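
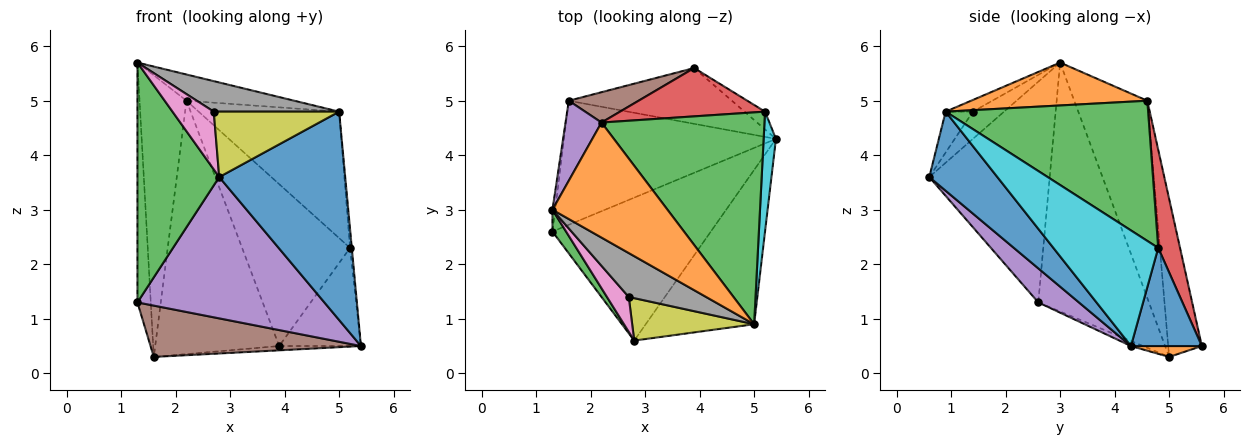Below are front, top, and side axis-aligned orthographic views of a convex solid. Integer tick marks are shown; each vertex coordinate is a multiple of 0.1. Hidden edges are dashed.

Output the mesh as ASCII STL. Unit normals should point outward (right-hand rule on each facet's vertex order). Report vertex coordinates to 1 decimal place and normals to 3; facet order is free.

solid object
 facet normal 0.398 -0.737 -0.546
  outer loop
   vertex 5.0 0.9 4.8
   vertex 2.8 0.6 3.6
   vertex 5.4 4.3 0.5
  endloop
 endfacet
 facet normal 0.066 0.077 -0.995
  outer loop
   vertex 3.9 5.6 0.5
   vertex 5.4 4.3 0.5
   vertex 1.6 5.0 0.3
  endloop
 endfacet
 facet normal -0.826 -0.561 0.051
  outer loop
   vertex 1.3 2.6 1.3
   vertex 2.8 0.6 3.6
   vertex 1.3 3.0 5.7
  endloop
 endfacet
 facet normal -0.993 0.120 -0.011
  outer loop
   vertex 1.3 2.6 1.3
   vertex 1.3 3.0 5.7
   vertex 1.6 5.0 0.3
  endloop
 endfacet
 facet normal 0.151 -0.695 -0.703
  outer loop
   vertex 1.3 2.6 1.3
   vertex 5.4 4.3 0.5
   vertex 2.8 0.6 3.6
  endloop
 endfacet
 facet normal -0.022 -0.382 -0.924
  outer loop
   vertex 1.3 2.6 1.3
   vertex 1.6 5.0 0.3
   vertex 5.4 4.3 0.5
  endloop
 endfacet
 facet normal -0.543 -0.719 0.434
  outer loop
   vertex 2.7 1.4 4.8
   vertex 1.3 3.0 5.7
   vertex 2.8 0.6 3.6
  endloop
 endfacet
 facet normal -0.123 -0.566 0.815
  outer loop
   vertex 2.7 1.4 4.8
   vertex 5.0 0.9 4.8
   vertex 1.3 3.0 5.7
  endloop
 endfacet
 facet normal -0.179 -0.825 0.535
  outer loop
   vertex 2.7 1.4 4.8
   vertex 2.8 0.6 3.6
   vertex 5.0 0.9 4.8
  endloop
 endfacet
 facet normal 0.994 0.017 0.106
  outer loop
   vertex 5.2 4.8 2.3
   vertex 5.0 0.9 4.8
   vertex 5.4 4.3 0.5
  endloop
 endfacet
 facet normal 0.649 0.749 -0.136
  outer loop
   vertex 5.2 4.8 2.3
   vertex 5.4 4.3 0.5
   vertex 3.9 5.6 0.5
  endloop
 endfacet
 facet normal 0.341 0.209 0.916
  outer loop
   vertex 2.2 4.6 5.0
   vertex 1.3 3.0 5.7
   vertex 5.0 0.9 4.8
  endloop
 endfacet
 facet normal 0.594 0.412 0.691
  outer loop
   vertex 2.2 4.6 5.0
   vertex 5.0 0.9 4.8
   vertex 5.2 4.8 2.3
  endloop
 endfacet
 facet normal 0.190 0.941 0.281
  outer loop
   vertex 2.2 4.6 5.0
   vertex 5.2 4.8 2.3
   vertex 3.9 5.6 0.5
  endloop
 endfacet
 facet normal -0.832 0.534 0.152
  outer loop
   vertex 2.2 4.6 5.0
   vertex 1.6 5.0 0.3
   vertex 1.3 3.0 5.7
  endloop
 endfacet
 facet normal -0.260 0.959 0.115
  outer loop
   vertex 2.2 4.6 5.0
   vertex 3.9 5.6 0.5
   vertex 1.6 5.0 0.3
  endloop
 endfacet
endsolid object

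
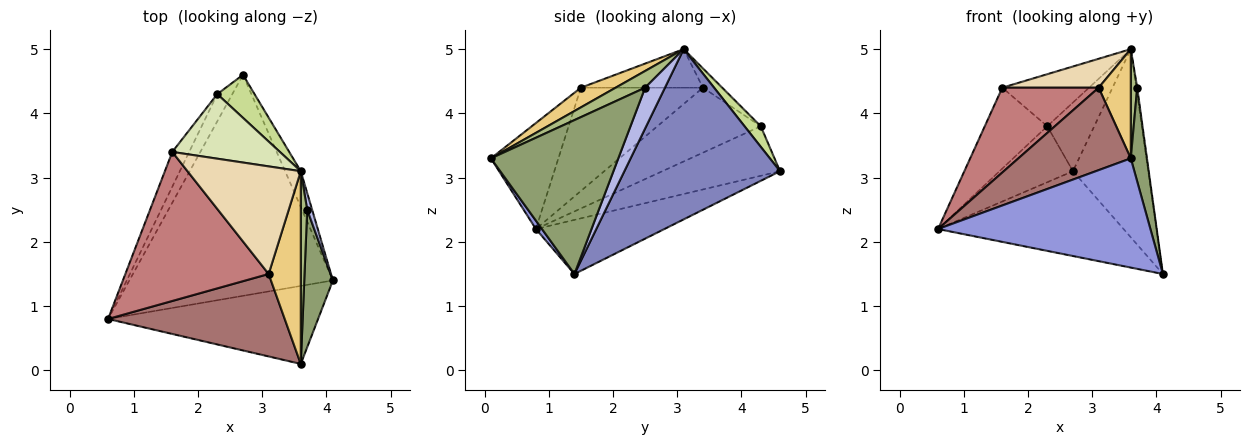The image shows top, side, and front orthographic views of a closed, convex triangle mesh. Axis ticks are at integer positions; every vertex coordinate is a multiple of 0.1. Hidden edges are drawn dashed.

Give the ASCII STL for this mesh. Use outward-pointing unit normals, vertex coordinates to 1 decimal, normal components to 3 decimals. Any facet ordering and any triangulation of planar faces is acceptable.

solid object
 facet normal -0.241 0.348 -0.906
  outer loop
   vertex 2.7 4.6 3.1
   vertex 4.1 1.4 1.5
   vertex 0.6 0.8 2.2
  endloop
 endfacet
 facet normal 0.897 0.434 -0.083
  outer loop
   vertex 3.6 3.1 5.0
   vertex 4.1 1.4 1.5
   vertex 2.7 4.6 3.1
  endloop
 endfacet
 facet normal 0.023 -0.814 -0.581
  outer loop
   vertex 3.6 0.1 3.3
   vertex 0.6 0.8 2.2
   vertex 4.1 1.4 1.5
  endloop
 endfacet
 facet normal 0.992 0.046 0.119
  outer loop
   vertex 3.7 2.5 4.4
   vertex 4.1 1.4 1.5
   vertex 3.6 3.1 5.0
  endloop
 endfacet
 facet normal 0.976 -0.124 0.182
  outer loop
   vertex 3.7 2.5 4.4
   vertex 3.6 0.1 3.3
   vertex 4.1 1.4 1.5
  endloop
 endfacet
 facet normal 0.915 -0.199 0.352
  outer loop
   vertex 3.7 2.5 4.4
   vertex 3.6 3.1 5.0
   vertex 3.6 0.1 3.3
  endloop
 endfacet
 facet normal 0.281 0.814 0.509
  outer loop
   vertex 2.3 4.3 3.8
   vertex 3.6 3.1 5.0
   vertex 2.7 4.6 3.1
  endloop
 endfacet
 facet normal -0.138 0.622 0.771
  outer loop
   vertex 2.3 4.3 3.8
   vertex 1.6 3.4 4.4
   vertex 3.6 3.1 5.0
  endloop
 endfacet
 facet normal -0.821 0.513 -0.249
  outer loop
   vertex 2.3 4.3 3.8
   vertex 2.7 4.6 3.1
   vertex 0.6 0.8 2.2
  endloop
 endfacet
 facet normal -0.835 0.505 -0.217
  outer loop
   vertex 2.3 4.3 3.8
   vertex 0.6 0.8 2.2
   vertex 1.6 3.4 4.4
  endloop
 endfacet
 facet normal 0.471 -0.435 0.768
  outer loop
   vertex 3.1 1.5 4.4
   vertex 3.6 0.1 3.3
   vertex 3.6 3.1 5.0
  endloop
 endfacet
 facet normal -0.312 -0.246 0.917
  outer loop
   vertex 3.1 1.5 4.4
   vertex 3.6 3.1 5.0
   vertex 1.6 3.4 4.4
  endloop
 endfacet
 facet normal -0.391 -0.651 0.651
  outer loop
   vertex 3.1 1.5 4.4
   vertex 0.6 0.8 2.2
   vertex 3.6 0.1 3.3
  endloop
 endfacet
 facet normal -0.531 -0.419 0.737
  outer loop
   vertex 3.1 1.5 4.4
   vertex 1.6 3.4 4.4
   vertex 0.6 0.8 2.2
  endloop
 endfacet
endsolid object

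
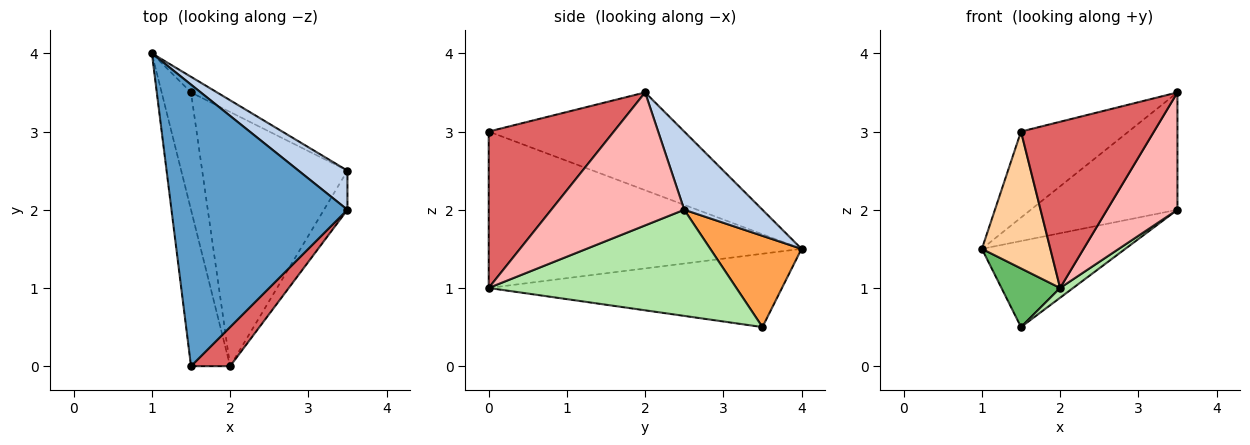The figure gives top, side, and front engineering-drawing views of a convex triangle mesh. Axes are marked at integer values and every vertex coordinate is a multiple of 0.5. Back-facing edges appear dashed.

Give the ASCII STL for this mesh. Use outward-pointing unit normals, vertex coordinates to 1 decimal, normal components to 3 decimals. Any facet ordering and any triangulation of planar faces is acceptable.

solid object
 facet normal -0.469 0.258 0.845
  outer loop
   vertex 1.5 0.0 3.0
   vertex 3.5 2.0 3.5
   vertex 1.0 4.0 1.5
  endloop
 endfacet
 facet normal 0.451 0.846 0.282
  outer loop
   vertex 3.5 2.5 2.0
   vertex 1.0 4.0 1.5
   vertex 3.5 2.0 3.5
  endloop
 endfacet
 facet normal 0.531 0.834 -0.152
  outer loop
   vertex 3.5 2.5 2.0
   vertex 1.5 3.5 0.5
   vertex 1.0 4.0 1.5
  endloop
 endfacet
 facet normal -0.949 -0.208 -0.237
  outer loop
   vertex 2.0 0.0 1.0
   vertex 1.5 0.0 3.0
   vertex 1.0 4.0 1.5
  endloop
 endfacet
 facet normal -0.913 -0.183 -0.365
  outer loop
   vertex 2.0 0.0 1.0
   vertex 1.0 4.0 1.5
   vertex 1.5 3.5 0.5
  endloop
 endfacet
 facet normal 0.590 -0.031 -0.807
  outer loop
   vertex 2.0 0.0 1.0
   vertex 1.5 3.5 0.5
   vertex 3.5 2.5 2.0
  endloop
 endfacet
 facet normal 0.676 -0.718 0.169
  outer loop
   vertex 2.0 0.0 1.0
   vertex 3.5 2.0 3.5
   vertex 1.5 0.0 3.0
  endloop
 endfacet
 facet normal 0.873 -0.462 -0.154
  outer loop
   vertex 2.0 0.0 1.0
   vertex 3.5 2.5 2.0
   vertex 3.5 2.0 3.5
  endloop
 endfacet
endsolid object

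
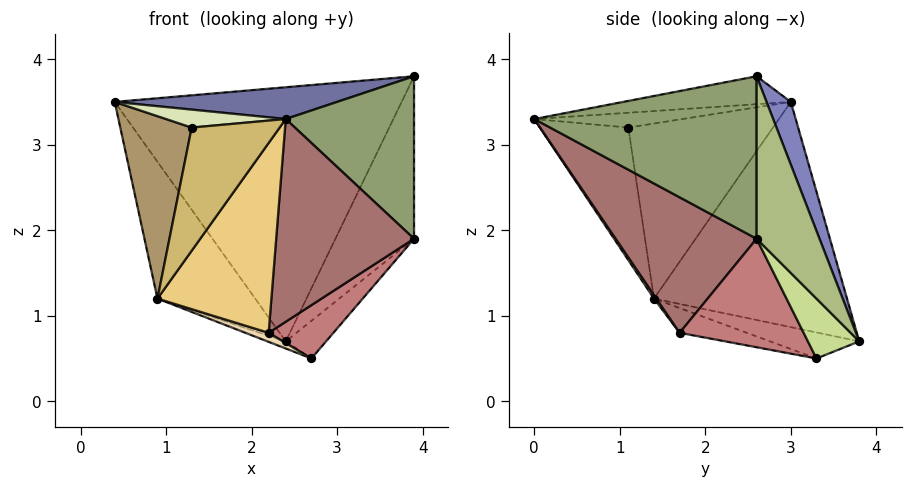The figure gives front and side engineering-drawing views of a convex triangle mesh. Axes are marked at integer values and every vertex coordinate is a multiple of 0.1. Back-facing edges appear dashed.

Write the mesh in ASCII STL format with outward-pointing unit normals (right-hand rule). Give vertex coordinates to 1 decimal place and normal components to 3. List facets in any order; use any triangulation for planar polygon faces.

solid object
 facet normal -0.100 -0.132 0.986
  outer loop
   vertex 2.4 0.0 3.3
   vertex 3.9 2.6 3.8
   vertex 0.4 3.0 3.5
  endloop
 endfacet
 facet normal 0.080 0.942 0.326
  outer loop
   vertex 2.4 3.8 0.7
   vertex 0.4 3.0 3.5
   vertex 3.9 2.6 3.8
  endloop
 endfacet
 facet normal -0.795 0.403 -0.453
  outer loop
   vertex 2.4 3.8 0.7
   vertex 0.9 1.4 1.2
   vertex 0.4 3.0 3.5
  endloop
 endfacet
 facet normal -0.443 0.091 -0.892
  outer loop
   vertex 2.4 3.8 0.7
   vertex 2.7 3.3 0.5
   vertex 0.9 1.4 1.2
  endloop
 endfacet
 facet normal 0.866 -0.500 0.000
  outer loop
   vertex 3.9 2.6 1.9
   vertex 3.9 2.6 3.8
   vertex 2.4 0.0 3.3
  endloop
 endfacet
 facet normal 0.625 0.781 0.000
  outer loop
   vertex 3.9 2.6 1.9
   vertex 2.4 3.8 0.7
   vertex 3.9 2.6 3.8
  endloop
 endfacet
 facet normal 0.739 0.580 -0.343
  outer loop
   vertex 3.9 2.6 1.9
   vertex 2.7 3.3 0.5
   vertex 2.4 3.8 0.7
  endloop
 endfacet
 facet normal -0.404 -0.326 0.855
  outer loop
   vertex 1.3 1.1 3.2
   vertex 2.4 0.0 3.3
   vertex 0.4 3.0 3.5
  endloop
 endfacet
 facet normal -0.891 -0.440 0.112
  outer loop
   vertex 1.3 1.1 3.2
   vertex 0.4 3.0 3.5
   vertex 0.9 1.4 1.2
  endloop
 endfacet
 facet normal -0.708 -0.705 0.036
  outer loop
   vertex 1.3 1.1 3.2
   vertex 0.9 1.4 1.2
   vertex 2.4 0.0 3.3
  endloop
 endfacet
 facet normal 0.017 -0.826 -0.563
  outer loop
   vertex 2.2 1.7 0.8
   vertex 2.4 0.0 3.3
   vertex 0.9 1.4 1.2
  endloop
 endfacet
 facet normal -0.273 -0.094 -0.957
  outer loop
   vertex 2.2 1.7 0.8
   vertex 0.9 1.4 1.2
   vertex 2.7 3.3 0.5
  endloop
 endfacet
 facet normal 0.631 -0.617 -0.470
  outer loop
   vertex 2.2 1.7 0.8
   vertex 3.9 2.6 1.9
   vertex 2.4 0.0 3.3
  endloop
 endfacet
 facet normal 0.630 -0.329 -0.704
  outer loop
   vertex 2.2 1.7 0.8
   vertex 2.7 3.3 0.5
   vertex 3.9 2.6 1.9
  endloop
 endfacet
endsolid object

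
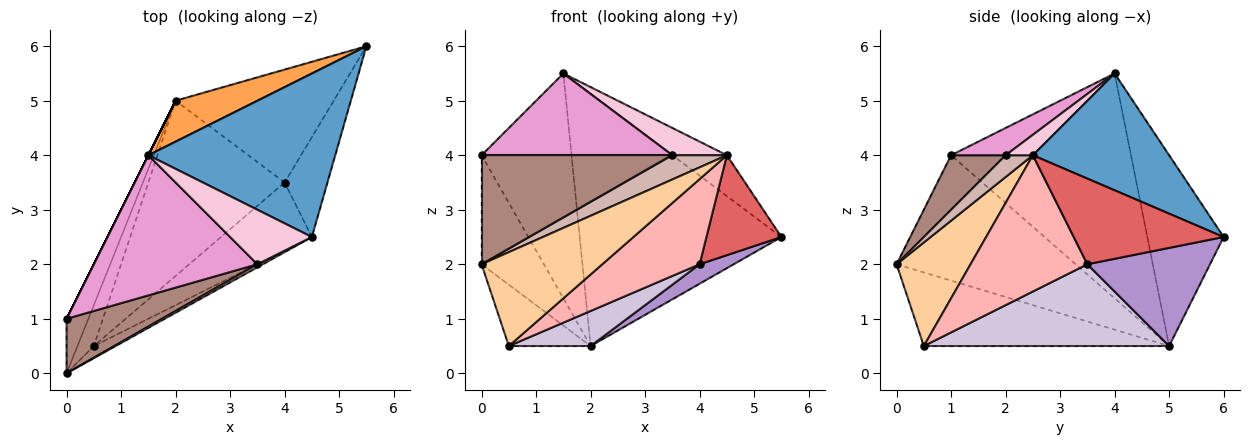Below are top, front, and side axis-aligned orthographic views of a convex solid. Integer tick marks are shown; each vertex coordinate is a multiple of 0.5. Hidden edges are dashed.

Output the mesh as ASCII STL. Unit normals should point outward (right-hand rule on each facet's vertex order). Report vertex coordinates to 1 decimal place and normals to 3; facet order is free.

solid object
 facet normal 0.518 0.207 0.830
  outer loop
   vertex 4.5 2.5 4.0
   vertex 5.5 6.0 2.5
   vertex 1.5 4.0 5.5
  endloop
 endfacet
 facet normal -0.894 0.447 0.000
  outer loop
   vertex 2.0 5.0 0.5
   vertex 0.0 1.0 4.0
   vertex 1.5 4.0 5.5
  endloop
 endfacet
 facet normal -0.350 0.925 0.150
  outer loop
   vertex 2.0 5.0 0.5
   vertex 1.5 4.0 5.5
   vertex 5.5 6.0 2.5
  endloop
 endfacet
 facet normal 0.519 -0.847 -0.109
  outer loop
   vertex 0.0 0.0 2.0
   vertex 0.5 0.5 0.5
   vertex 4.5 2.5 4.0
  endloop
 endfacet
 facet normal -0.932 0.324 -0.162
  outer loop
   vertex 0.0 0.0 2.0
   vertex 0.0 1.0 4.0
   vertex 2.0 5.0 0.5
  endloop
 endfacet
 facet normal -0.928 0.309 -0.206
  outer loop
   vertex 0.0 0.0 2.0
   vertex 2.0 5.0 0.5
   vertex 0.5 0.5 0.5
  endloop
 endfacet
 facet normal 0.816 -0.408 -0.408
  outer loop
   vertex 4.0 3.5 2.0
   vertex 5.5 6.0 2.5
   vertex 4.5 2.5 4.0
  endloop
 endfacet
 facet normal 0.684 -0.570 -0.456
  outer loop
   vertex 4.0 3.5 2.0
   vertex 4.5 2.5 4.0
   vertex 0.5 0.5 0.5
  endloop
 endfacet
 facet normal 0.522 -0.145 -0.841
  outer loop
   vertex 4.0 3.5 2.0
   vertex 2.0 5.0 0.5
   vertex 5.5 6.0 2.5
  endloop
 endfacet
 facet normal 0.507 -0.169 -0.845
  outer loop
   vertex 4.0 3.5 2.0
   vertex 0.5 0.5 0.5
   vertex 2.0 5.0 0.5
  endloop
 endfacet
 facet normal 0.248 -0.867 0.433
  outer loop
   vertex 3.5 2.0 4.0
   vertex 0.0 1.0 4.0
   vertex 0.0 0.0 2.0
  endloop
 endfacet
 facet normal 0.444 -0.889 0.111
  outer loop
   vertex 3.5 2.0 4.0
   vertex 0.0 0.0 2.0
   vertex 4.5 2.5 4.0
  endloop
 endfacet
 facet normal 0.142 -0.499 0.855
  outer loop
   vertex 3.5 2.0 4.0
   vertex 1.5 4.0 5.5
   vertex 0.0 1.0 4.0
  endloop
 endfacet
 facet normal 0.218 -0.436 0.873
  outer loop
   vertex 3.5 2.0 4.0
   vertex 4.5 2.5 4.0
   vertex 1.5 4.0 5.5
  endloop
 endfacet
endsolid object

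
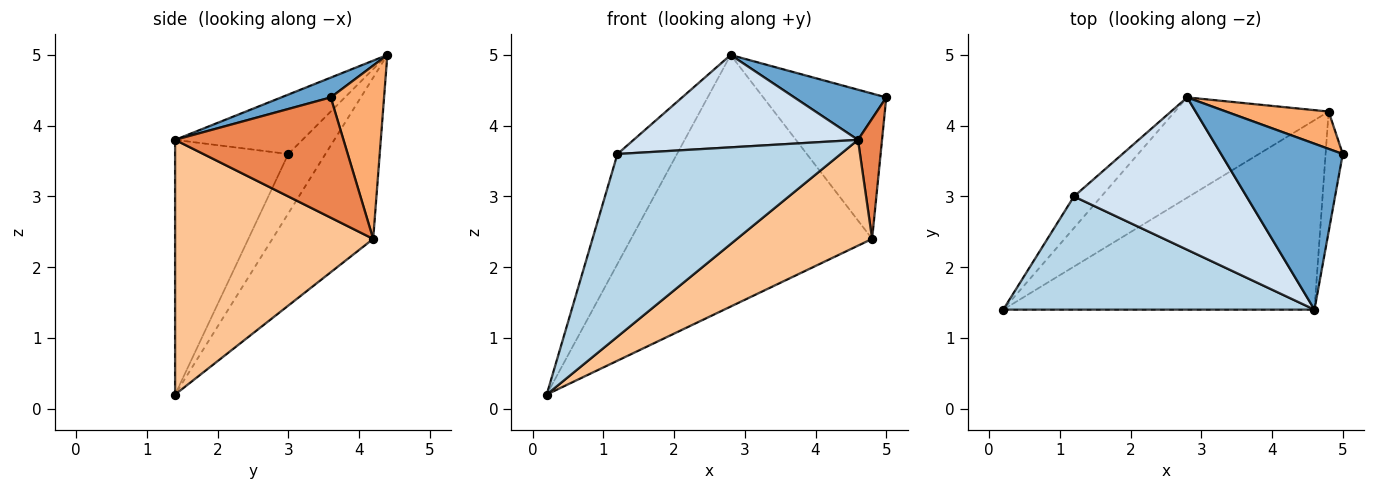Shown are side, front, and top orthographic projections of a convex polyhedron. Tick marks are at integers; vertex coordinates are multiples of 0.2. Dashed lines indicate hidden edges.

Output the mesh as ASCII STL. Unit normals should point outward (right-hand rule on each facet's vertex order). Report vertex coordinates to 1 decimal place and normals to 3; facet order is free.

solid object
 facet normal 0.154 -0.286 0.946
  outer loop
   vertex 4.6 1.4 3.8
   vertex 5.0 3.6 4.4
   vertex 2.8 4.4 5.0
  endloop
 endfacet
 facet normal -0.514 0.824 -0.237
  outer loop
   vertex 1.2 3.0 3.6
   vertex 2.8 4.4 5.0
   vertex 0.2 1.4 0.2
  endloop
 endfacet
 facet normal -0.396 -0.781 0.484
  outer loop
   vertex 1.2 3.0 3.6
   vertex 0.2 1.4 0.2
   vertex 4.6 1.4 3.8
  endloop
 endfacet
 facet normal -0.282 -0.498 0.820
  outer loop
   vertex 1.2 3.0 3.6
   vertex 4.6 1.4 3.8
   vertex 2.8 4.4 5.0
  endloop
 endfacet
 facet normal 0.980 -0.140 -0.140
  outer loop
   vertex 4.8 4.2 2.4
   vertex 5.0 3.6 4.4
   vertex 4.6 1.4 3.8
  endloop
 endfacet
 facet normal 0.387 0.893 0.229
  outer loop
   vertex 4.8 4.2 2.4
   vertex 2.8 4.4 5.0
   vertex 5.0 3.6 4.4
  endloop
 endfacet
 facet normal 0.581 -0.397 -0.710
  outer loop
   vertex 4.8 4.2 2.4
   vertex 4.6 1.4 3.8
   vertex 0.2 1.4 0.2
  endloop
 endfacet
 facet normal -0.362 0.866 -0.345
  outer loop
   vertex 4.8 4.2 2.4
   vertex 0.2 1.4 0.2
   vertex 2.8 4.4 5.0
  endloop
 endfacet
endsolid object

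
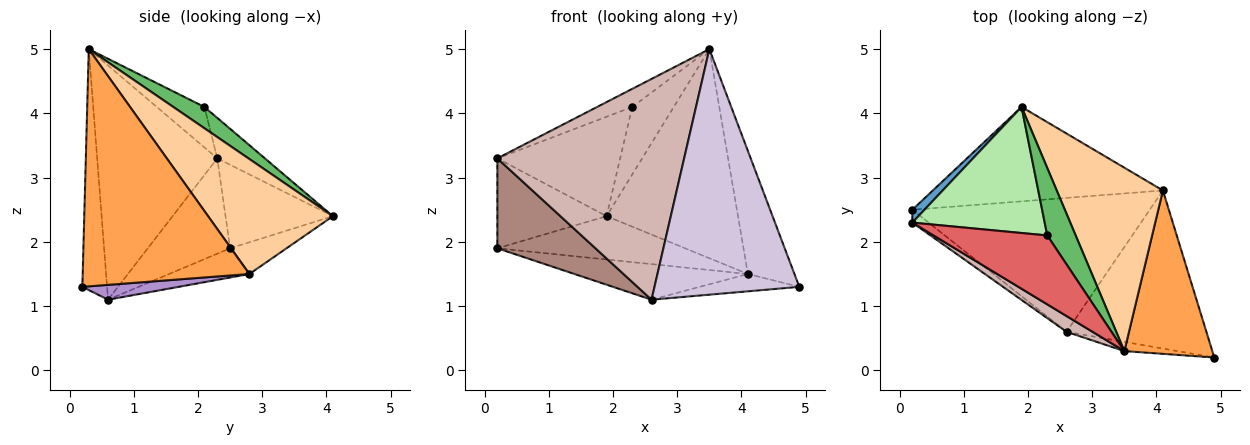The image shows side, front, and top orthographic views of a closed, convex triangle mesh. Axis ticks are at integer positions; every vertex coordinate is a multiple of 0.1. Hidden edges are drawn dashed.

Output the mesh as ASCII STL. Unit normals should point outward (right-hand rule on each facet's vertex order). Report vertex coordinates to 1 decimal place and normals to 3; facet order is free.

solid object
 facet normal -0.697 0.709 0.101
  outer loop
   vertex 0.2 2.3 3.3
   vertex 1.9 4.1 2.4
   vertex 0.2 2.5 1.9
  endloop
 endfacet
 facet normal -0.124 0.414 -0.902
  outer loop
   vertex 4.1 2.8 1.5
   vertex 0.2 2.5 1.9
   vertex 1.9 4.1 2.4
  endloop
 endfacet
 facet normal 0.907 0.253 0.336
  outer loop
   vertex 4.1 2.8 1.5
   vertex 3.5 0.3 5.0
   vertex 4.9 0.2 1.3
  endloop
 endfacet
 facet normal 0.581 0.612 0.537
  outer loop
   vertex 4.1 2.8 1.5
   vertex 1.9 4.1 2.4
   vertex 3.5 0.3 5.0
  endloop
 endfacet
 facet normal 0.469 0.625 0.625
  outer loop
   vertex 2.3 2.1 4.1
   vertex 3.5 0.3 5.0
   vertex 1.9 4.1 2.4
  endloop
 endfacet
 facet normal -0.233 0.602 0.763
  outer loop
   vertex 2.3 2.1 4.1
   vertex 1.9 4.1 2.4
   vertex 0.2 2.3 3.3
  endloop
 endfacet
 facet normal -0.326 0.240 0.915
  outer loop
   vertex 2.3 2.1 4.1
   vertex 0.2 2.3 3.3
   vertex 3.5 0.3 5.0
  endloop
 endfacet
 facet normal -0.118 0.255 -0.960
  outer loop
   vertex 2.6 0.6 1.1
   vertex 0.2 2.5 1.9
   vertex 4.1 2.8 1.5
  endloop
 endfacet
 facet normal 0.105 0.108 -0.989
  outer loop
   vertex 2.6 0.6 1.1
   vertex 4.1 2.8 1.5
   vertex 4.9 0.2 1.3
  endloop
 endfacet
 facet normal -0.168 -0.985 -0.037
  outer loop
   vertex 2.6 0.6 1.1
   vertex 4.9 0.2 1.3
   vertex 3.5 0.3 5.0
  endloop
 endfacet
 facet normal -0.639 -0.761 -0.109
  outer loop
   vertex 2.6 0.6 1.1
   vertex 0.2 2.3 3.3
   vertex 0.2 2.5 1.9
  endloop
 endfacet
 facet normal -0.540 -0.840 0.060
  outer loop
   vertex 2.6 0.6 1.1
   vertex 3.5 0.3 5.0
   vertex 0.2 2.3 3.3
  endloop
 endfacet
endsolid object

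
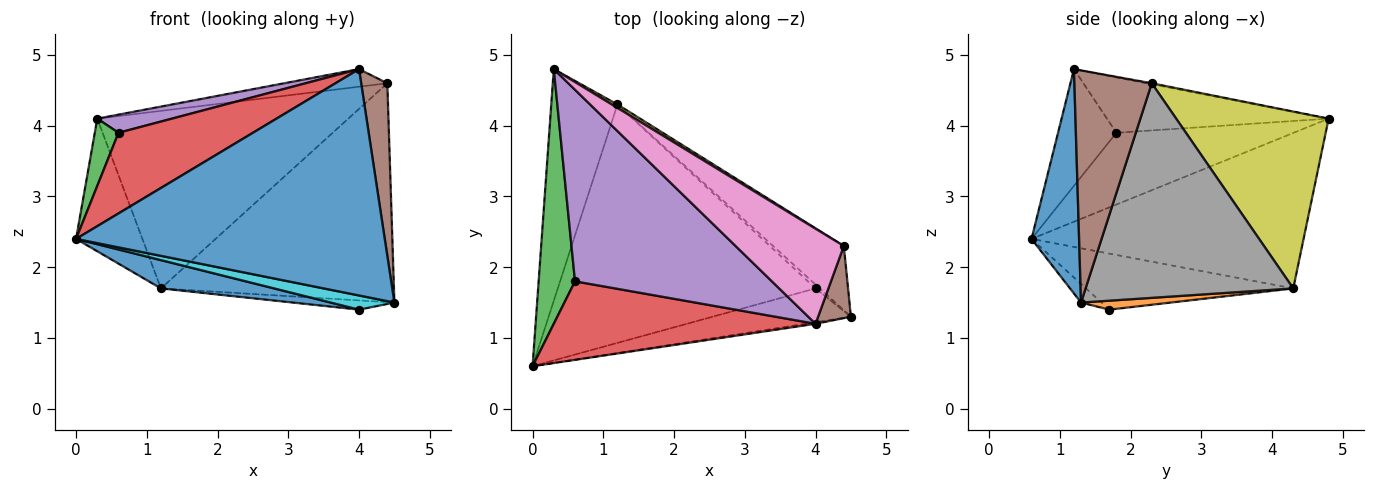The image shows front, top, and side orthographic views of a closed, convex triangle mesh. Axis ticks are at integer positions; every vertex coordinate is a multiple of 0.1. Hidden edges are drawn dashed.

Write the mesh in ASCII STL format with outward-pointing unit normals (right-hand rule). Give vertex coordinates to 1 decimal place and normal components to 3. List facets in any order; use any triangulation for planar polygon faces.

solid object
 facet normal 0.152 -0.988 -0.007
  outer loop
   vertex 4.0 1.2 4.8
   vertex 0.0 0.6 2.4
   vertex 4.5 1.3 1.5
  endloop
 endfacet
 facet normal -0.898 0.219 -0.382
  outer loop
   vertex 1.2 4.3 1.7
   vertex 0.0 0.6 2.4
   vertex 0.3 4.8 4.1
  endloop
 endfacet
 facet normal -0.886 -0.118 0.449
  outer loop
   vertex 0.6 1.8 3.9
   vertex 0.3 4.8 4.1
   vertex 0.0 0.6 2.4
  endloop
 endfacet
 facet normal -0.297 -0.684 0.666
  outer loop
   vertex 0.6 1.8 3.9
   vertex 0.0 0.6 2.4
   vertex 4.0 1.2 4.8
  endloop
 endfacet
 facet normal -0.270 -0.091 0.959
  outer loop
   vertex 0.6 1.8 3.9
   vertex 4.0 1.2 4.8
   vertex 0.3 4.8 4.1
  endloop
 endfacet
 facet normal 0.939 -0.317 0.133
  outer loop
   vertex 4.4 2.3 4.6
   vertex 4.0 1.2 4.8
   vertex 4.5 1.3 1.5
  endloop
 endfacet
 facet normal -0.009 0.182 0.983
  outer loop
   vertex 4.4 2.3 4.6
   vertex 0.3 4.8 4.1
   vertex 4.0 1.2 4.8
  endloop
 endfacet
 facet normal 0.650 0.729 -0.214
  outer loop
   vertex 4.4 2.3 4.6
   vertex 4.5 1.3 1.5
   vertex 1.2 4.3 1.7
  endloop
 endfacet
 facet normal 0.519 0.855 0.017
  outer loop
   vertex 4.4 2.3 4.6
   vertex 1.2 4.3 1.7
   vertex 0.3 4.8 4.1
  endloop
 endfacet
 facet normal -0.123 -0.383 -0.915
  outer loop
   vertex 4.0 1.7 1.4
   vertex 4.5 1.3 1.5
   vertex 0.0 0.6 2.4
  endloop
 endfacet
 facet normal -0.211 -0.115 -0.971
  outer loop
   vertex 4.0 1.7 1.4
   vertex 0.0 0.6 2.4
   vertex 1.2 4.3 1.7
  endloop
 endfacet
 facet normal 0.632 0.715 -0.299
  outer loop
   vertex 4.0 1.7 1.4
   vertex 1.2 4.3 1.7
   vertex 4.5 1.3 1.5
  endloop
 endfacet
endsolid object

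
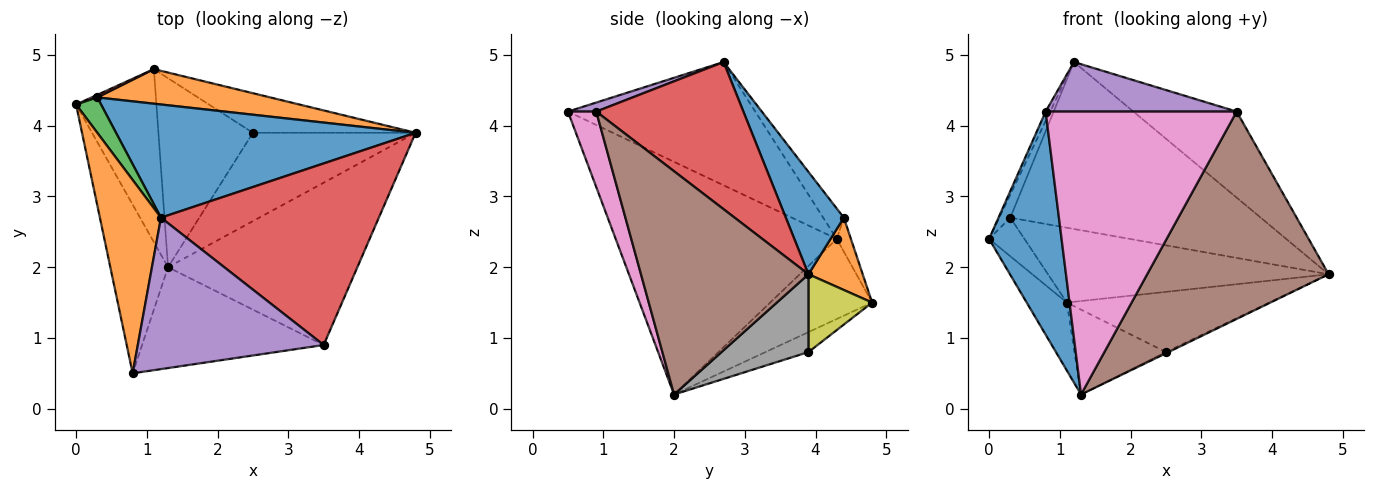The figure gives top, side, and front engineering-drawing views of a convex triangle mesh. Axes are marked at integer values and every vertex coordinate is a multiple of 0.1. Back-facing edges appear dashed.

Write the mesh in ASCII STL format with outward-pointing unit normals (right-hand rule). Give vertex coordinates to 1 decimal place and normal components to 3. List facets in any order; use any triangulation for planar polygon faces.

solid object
 facet normal -0.925 -0.303 -0.229
  outer loop
   vertex 1.3 2.0 0.2
   vertex 0.8 0.5 4.2
   vertex 0.0 4.3 2.4
  endloop
 endfacet
 facet normal -0.896 0.022 0.444
  outer loop
   vertex 1.2 2.7 4.9
   vertex 0.0 4.3 2.4
   vertex 0.8 0.5 4.2
  endloop
 endfacet
 facet normal -0.680 0.268 -0.682
  outer loop
   vertex 1.1 4.8 1.5
   vertex 1.3 2.0 0.2
   vertex 0.0 4.3 2.4
  endloop
 endfacet
 facet normal 0.521 0.366 0.771
  outer loop
   vertex 3.5 0.9 4.2
   vertex 4.8 3.9 1.9
   vertex 1.2 2.7 4.9
  endloop
 endfacet
 facet normal 0.046 -0.310 0.949
  outer loop
   vertex 3.5 0.9 4.2
   vertex 1.2 2.7 4.9
   vertex 0.8 0.5 4.2
  endloop
 endfacet
 facet normal 0.588 -0.637 -0.499
  outer loop
   vertex 3.5 0.9 4.2
   vertex 1.3 2.0 0.2
   vertex 4.8 3.9 1.9
  endloop
 endfacet
 facet normal 0.138 -0.933 -0.333
  outer loop
   vertex 3.5 0.9 4.2
   vertex 0.8 0.5 4.2
   vertex 1.3 2.0 0.2
  endloop
 endfacet
 facet normal 0.431 0.012 -0.902
  outer loop
   vertex 2.5 3.9 0.8
   vertex 4.8 3.9 1.9
   vertex 1.3 2.0 0.2
  endloop
 endfacet
 facet normal 0.254 0.808 -0.531
  outer loop
   vertex 2.5 3.9 0.8
   vertex 1.1 4.8 1.5
   vertex 4.8 3.9 1.9
  endloop
 endfacet
 facet normal -0.189 0.402 -0.896
  outer loop
   vertex 2.5 3.9 0.8
   vertex 1.3 2.0 0.2
   vertex 1.1 4.8 1.5
  endloop
 endfacet
 facet normal 0.188 0.813 0.551
  outer loop
   vertex 0.3 4.4 2.7
   vertex 1.2 2.7 4.9
   vertex 4.8 3.9 1.9
  endloop
 endfacet
 facet normal 0.173 0.894 0.413
  outer loop
   vertex 0.3 4.4 2.7
   vertex 4.8 3.9 1.9
   vertex 1.1 4.8 1.5
  endloop
 endfacet
 facet normal -0.714 0.382 0.587
  outer loop
   vertex 0.3 4.4 2.7
   vertex 0.0 4.3 2.4
   vertex 1.2 2.7 4.9
  endloop
 endfacet
 facet normal -0.371 0.927 0.062
  outer loop
   vertex 0.3 4.4 2.7
   vertex 1.1 4.8 1.5
   vertex 0.0 4.3 2.4
  endloop
 endfacet
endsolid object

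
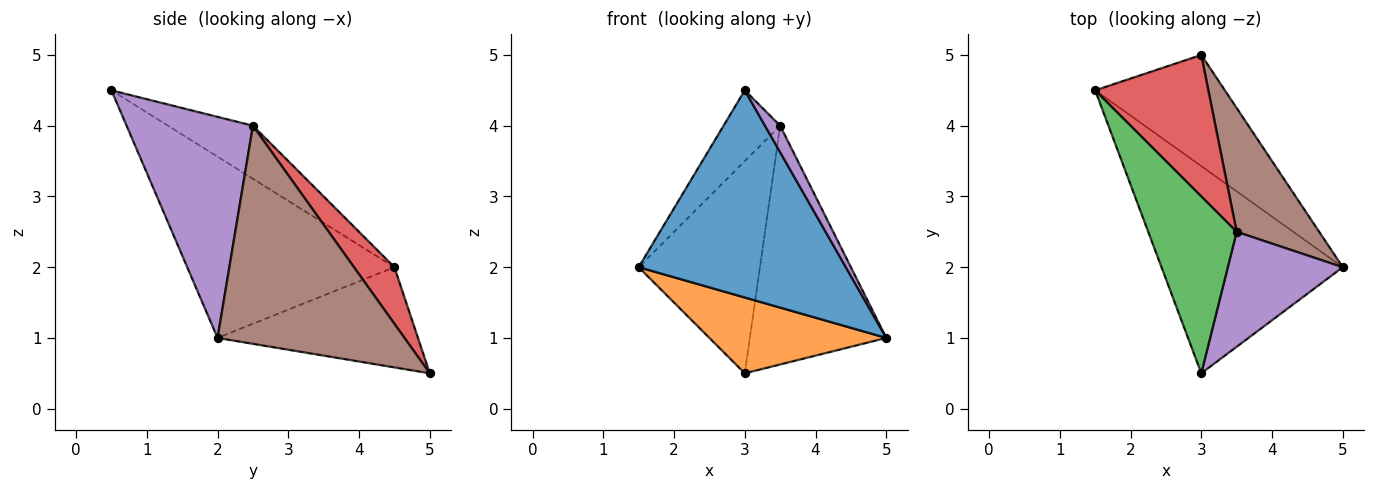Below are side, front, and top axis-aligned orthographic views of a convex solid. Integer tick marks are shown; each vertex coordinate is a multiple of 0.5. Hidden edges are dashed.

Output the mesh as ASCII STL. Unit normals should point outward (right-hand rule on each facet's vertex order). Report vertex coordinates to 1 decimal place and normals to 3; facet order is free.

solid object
 facet normal -0.577 -0.577 -0.577
  outer loop
   vertex 3.0 0.5 4.5
   vertex 1.5 4.5 2.0
   vertex 5.0 2.0 1.0
  endloop
 endfacet
 facet normal -0.538 -0.475 -0.696
  outer loop
   vertex 3.0 5.0 0.5
   vertex 5.0 2.0 1.0
   vertex 1.5 4.5 2.0
  endloop
 endfacet
 facet normal -0.487 0.324 0.811
  outer loop
   vertex 3.5 2.5 4.0
   vertex 1.5 4.5 2.0
   vertex 3.0 0.5 4.5
  endloop
 endfacet
 facet normal 0.267 0.802 0.535
  outer loop
   vertex 3.5 2.5 4.0
   vertex 3.0 5.0 0.5
   vertex 1.5 4.5 2.0
  endloop
 endfacet
 facet normal 0.882 -0.106 0.459
  outer loop
   vertex 3.5 2.5 4.0
   vertex 3.0 0.5 4.5
   vertex 5.0 2.0 1.0
  endloop
 endfacet
 facet normal 0.773 0.564 0.292
  outer loop
   vertex 3.5 2.5 4.0
   vertex 5.0 2.0 1.0
   vertex 3.0 5.0 0.5
  endloop
 endfacet
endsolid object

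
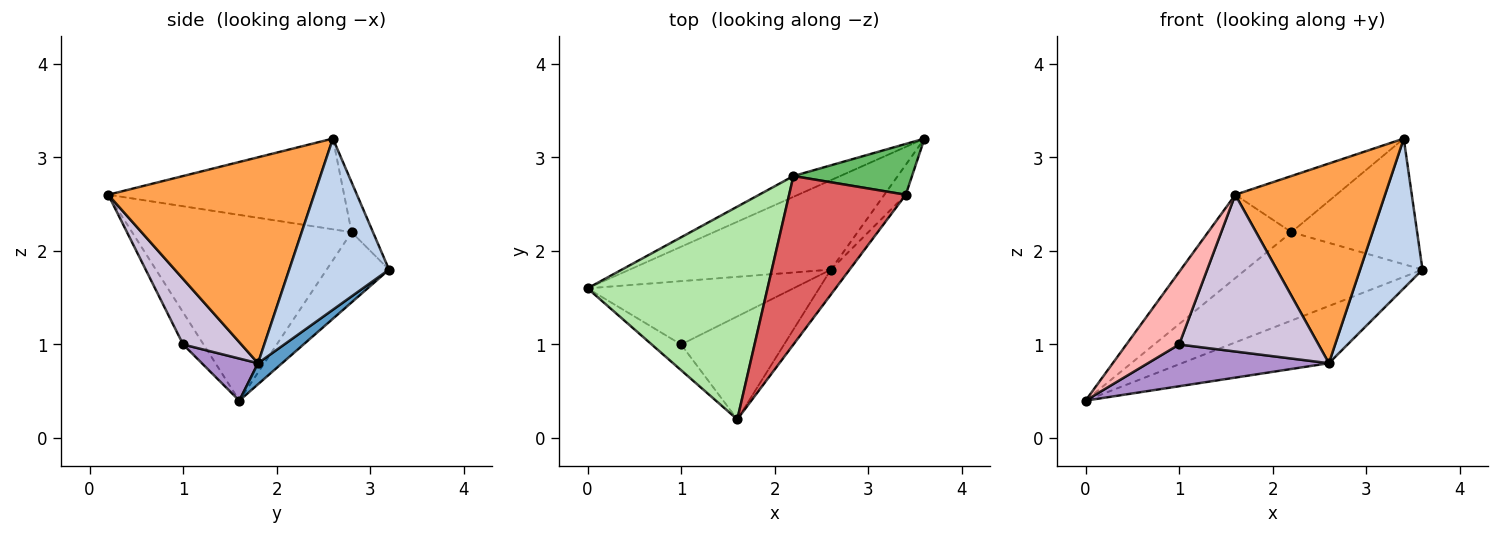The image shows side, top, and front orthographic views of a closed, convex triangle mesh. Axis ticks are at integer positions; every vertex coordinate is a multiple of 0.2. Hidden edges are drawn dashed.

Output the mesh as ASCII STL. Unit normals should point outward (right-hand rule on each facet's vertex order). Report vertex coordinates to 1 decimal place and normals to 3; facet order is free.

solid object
 facet normal 0.088 0.537 -0.839
  outer loop
   vertex 2.6 1.8 0.8
   vertex 0.0 1.6 0.4
   vertex 3.6 3.2 1.8
  endloop
 endfacet
 facet normal 0.843 -0.527 -0.105
  outer loop
   vertex 2.6 1.8 0.8
   vertex 3.6 3.2 1.8
   vertex 3.4 2.6 3.2
  endloop
 endfacet
 facet normal 0.807 -0.587 -0.073
  outer loop
   vertex 2.6 1.8 0.8
   vertex 3.4 2.6 3.2
   vertex 1.6 0.2 2.6
  endloop
 endfacet
 facet normal -0.325 0.921 -0.217
  outer loop
   vertex 2.2 2.8 2.2
   vertex 3.6 3.2 1.8
   vertex 0.0 1.6 0.4
  endloop
 endfacet
 facet normal -0.156 0.916 0.370
  outer loop
   vertex 2.2 2.8 2.2
   vertex 3.4 2.6 3.2
   vertex 3.6 3.2 1.8
  endloop
 endfacet
 facet normal -0.693 0.263 0.671
  outer loop
   vertex 2.2 2.8 2.2
   vertex 0.0 1.6 0.4
   vertex 1.6 0.2 2.6
  endloop
 endfacet
 facet normal -0.594 0.254 0.763
  outer loop
   vertex 2.2 2.8 2.2
   vertex 1.6 0.2 2.6
   vertex 3.4 2.6 3.2
  endloop
 endfacet
 facet normal -0.343 -0.885 -0.314
  outer loop
   vertex 1.0 1.0 1.0
   vertex 1.6 0.2 2.6
   vertex 0.0 1.6 0.4
  endloop
 endfacet
 facet normal 0.168 -0.542 -0.823
  outer loop
   vertex 1.0 1.0 1.0
   vertex 0.0 1.6 0.4
   vertex 2.6 1.8 0.8
  endloop
 endfacet
 facet normal 0.330 -0.789 -0.518
  outer loop
   vertex 1.0 1.0 1.0
   vertex 2.6 1.8 0.8
   vertex 1.6 0.2 2.6
  endloop
 endfacet
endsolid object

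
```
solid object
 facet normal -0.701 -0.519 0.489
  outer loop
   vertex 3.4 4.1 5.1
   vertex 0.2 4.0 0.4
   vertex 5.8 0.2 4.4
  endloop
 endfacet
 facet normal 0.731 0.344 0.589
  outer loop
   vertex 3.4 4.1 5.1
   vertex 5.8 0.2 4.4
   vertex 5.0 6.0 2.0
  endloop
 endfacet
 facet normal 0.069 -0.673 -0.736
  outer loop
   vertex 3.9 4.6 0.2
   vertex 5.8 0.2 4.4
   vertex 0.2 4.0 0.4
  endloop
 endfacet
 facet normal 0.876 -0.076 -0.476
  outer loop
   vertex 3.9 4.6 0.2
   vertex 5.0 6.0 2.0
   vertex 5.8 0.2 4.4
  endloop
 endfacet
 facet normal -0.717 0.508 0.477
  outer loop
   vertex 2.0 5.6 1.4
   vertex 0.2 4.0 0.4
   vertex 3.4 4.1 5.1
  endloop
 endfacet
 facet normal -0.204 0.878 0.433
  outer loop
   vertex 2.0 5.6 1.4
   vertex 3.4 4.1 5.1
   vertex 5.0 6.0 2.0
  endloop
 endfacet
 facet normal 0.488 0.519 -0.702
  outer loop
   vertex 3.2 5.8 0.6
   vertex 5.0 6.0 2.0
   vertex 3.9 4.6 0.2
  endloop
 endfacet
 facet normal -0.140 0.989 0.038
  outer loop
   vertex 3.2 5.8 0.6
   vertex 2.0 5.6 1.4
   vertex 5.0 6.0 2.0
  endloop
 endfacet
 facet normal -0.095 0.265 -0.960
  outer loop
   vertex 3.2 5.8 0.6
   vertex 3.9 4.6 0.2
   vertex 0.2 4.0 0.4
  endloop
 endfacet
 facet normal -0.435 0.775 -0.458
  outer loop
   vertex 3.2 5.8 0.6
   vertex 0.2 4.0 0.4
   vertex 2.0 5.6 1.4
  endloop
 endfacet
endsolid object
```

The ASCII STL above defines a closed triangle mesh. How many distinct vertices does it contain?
7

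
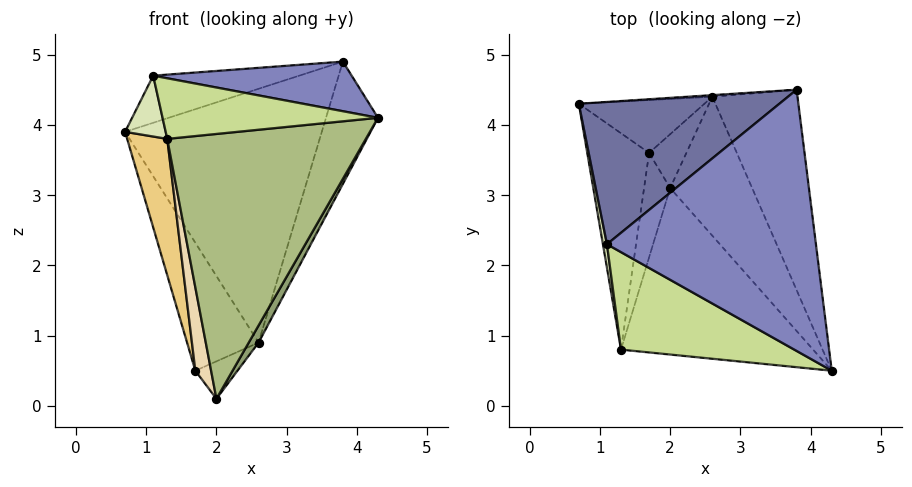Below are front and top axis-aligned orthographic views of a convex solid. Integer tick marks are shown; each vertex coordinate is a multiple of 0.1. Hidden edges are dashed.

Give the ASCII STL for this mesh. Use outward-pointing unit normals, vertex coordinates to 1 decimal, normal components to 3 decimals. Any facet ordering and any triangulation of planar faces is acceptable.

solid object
 facet normal -0.310 0.299 0.902
  outer loop
   vertex 1.1 2.3 4.7
   vertex 3.8 4.5 4.9
   vertex 0.7 4.3 3.9
  endloop
 endfacet
 facet normal 0.079 -0.186 0.979
  outer loop
   vertex 1.1 2.3 4.7
   vertex 4.3 0.5 4.1
   vertex 3.8 4.5 4.9
  endloop
 endfacet
 facet normal -0.062 0.998 -0.006
  outer loop
   vertex 2.6 4.4 0.9
   vertex 0.7 4.3 3.9
   vertex 3.8 4.5 4.9
  endloop
 endfacet
 facet normal 0.942 0.175 -0.287
  outer loop
   vertex 2.6 4.4 0.9
   vertex 3.8 4.5 4.9
   vertex 4.3 0.5 4.1
  endloop
 endfacet
 facet normal 0.846 -0.065 -0.529
  outer loop
   vertex 2.6 4.4 0.9
   vertex 4.3 0.5 4.1
   vertex 2.0 3.1 0.1
  endloop
 endfacet
 facet normal -0.031 -0.846 -0.532
  outer loop
   vertex 1.3 0.8 3.8
   vertex 2.0 3.1 0.1
   vertex 4.3 0.5 4.1
  endloop
 endfacet
 facet normal -0.136 -0.523 0.841
  outer loop
   vertex 1.3 0.8 3.8
   vertex 4.3 0.5 4.1
   vertex 1.1 2.3 4.7
  endloop
 endfacet
 facet normal -0.983 -0.170 0.066
  outer loop
   vertex 1.3 0.8 3.8
   vertex 1.1 2.3 4.7
   vertex 0.7 4.3 3.9
  endloop
 endfacet
 facet normal -0.546 0.774 -0.320
  outer loop
   vertex 1.7 3.6 0.5
   vertex 0.7 4.3 3.9
   vertex 2.6 4.4 0.9
  endloop
 endfacet
 facet normal -0.141 0.565 -0.813
  outer loop
   vertex 1.7 3.6 0.5
   vertex 2.6 4.4 0.9
   vertex 2.0 3.1 0.1
  endloop
 endfacet
 facet normal -0.956 -0.157 -0.249
  outer loop
   vertex 1.7 3.6 0.5
   vertex 1.3 0.8 3.8
   vertex 0.7 4.3 3.9
  endloop
 endfacet
 facet normal -0.901 -0.270 -0.338
  outer loop
   vertex 1.7 3.6 0.5
   vertex 2.0 3.1 0.1
   vertex 1.3 0.8 3.8
  endloop
 endfacet
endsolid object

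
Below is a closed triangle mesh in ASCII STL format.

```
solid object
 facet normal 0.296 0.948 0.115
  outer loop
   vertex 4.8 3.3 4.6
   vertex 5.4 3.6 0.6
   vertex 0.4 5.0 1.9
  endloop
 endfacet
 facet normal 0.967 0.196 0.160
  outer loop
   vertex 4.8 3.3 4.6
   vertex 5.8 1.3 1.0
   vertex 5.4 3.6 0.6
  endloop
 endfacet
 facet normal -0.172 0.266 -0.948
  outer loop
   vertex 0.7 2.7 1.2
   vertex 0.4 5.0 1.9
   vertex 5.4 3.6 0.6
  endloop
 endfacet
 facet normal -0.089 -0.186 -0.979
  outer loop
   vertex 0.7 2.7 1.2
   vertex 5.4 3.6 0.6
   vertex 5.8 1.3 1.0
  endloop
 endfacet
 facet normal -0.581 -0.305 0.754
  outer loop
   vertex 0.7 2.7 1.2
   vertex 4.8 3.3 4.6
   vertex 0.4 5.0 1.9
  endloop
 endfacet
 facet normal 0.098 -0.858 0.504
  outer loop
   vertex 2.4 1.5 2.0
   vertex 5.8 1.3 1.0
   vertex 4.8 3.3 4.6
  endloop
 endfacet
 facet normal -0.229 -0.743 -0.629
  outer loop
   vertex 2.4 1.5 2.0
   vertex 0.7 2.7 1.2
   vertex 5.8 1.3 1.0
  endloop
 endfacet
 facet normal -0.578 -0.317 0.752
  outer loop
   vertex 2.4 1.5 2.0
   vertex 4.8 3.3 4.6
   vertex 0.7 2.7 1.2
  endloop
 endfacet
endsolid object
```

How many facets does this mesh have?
8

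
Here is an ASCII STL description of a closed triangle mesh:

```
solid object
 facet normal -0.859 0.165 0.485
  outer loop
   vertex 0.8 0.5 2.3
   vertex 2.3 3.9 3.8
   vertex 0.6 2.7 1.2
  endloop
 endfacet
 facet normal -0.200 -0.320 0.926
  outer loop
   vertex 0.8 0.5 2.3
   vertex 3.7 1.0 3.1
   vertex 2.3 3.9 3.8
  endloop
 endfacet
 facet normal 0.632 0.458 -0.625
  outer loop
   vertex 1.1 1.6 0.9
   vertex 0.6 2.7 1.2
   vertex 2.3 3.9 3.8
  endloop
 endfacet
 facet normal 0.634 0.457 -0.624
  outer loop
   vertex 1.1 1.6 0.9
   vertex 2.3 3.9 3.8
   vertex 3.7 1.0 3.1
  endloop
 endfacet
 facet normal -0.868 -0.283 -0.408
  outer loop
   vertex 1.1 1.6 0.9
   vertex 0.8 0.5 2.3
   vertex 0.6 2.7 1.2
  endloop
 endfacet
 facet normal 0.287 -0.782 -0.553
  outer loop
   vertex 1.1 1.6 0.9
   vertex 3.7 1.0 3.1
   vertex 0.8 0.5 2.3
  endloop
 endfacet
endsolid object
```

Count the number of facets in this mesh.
6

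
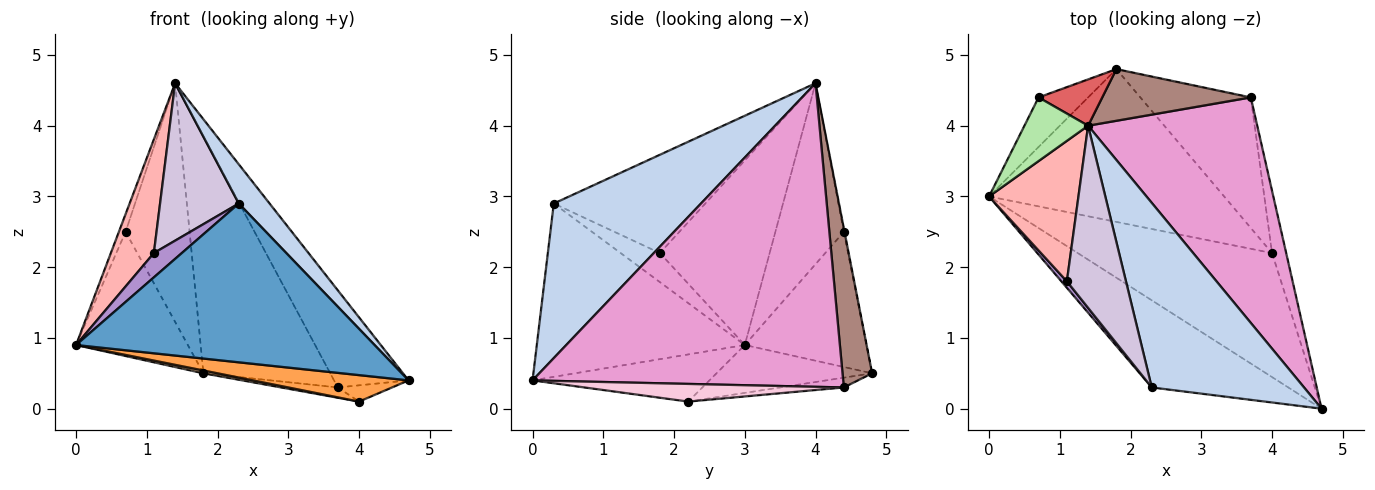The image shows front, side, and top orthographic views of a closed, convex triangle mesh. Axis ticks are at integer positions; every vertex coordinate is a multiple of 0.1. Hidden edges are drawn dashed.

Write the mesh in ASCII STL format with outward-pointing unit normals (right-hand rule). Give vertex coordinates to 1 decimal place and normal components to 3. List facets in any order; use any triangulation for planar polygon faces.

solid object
 facet normal -0.521 -0.748 -0.411
  outer loop
   vertex 2.3 0.3 2.9
   vertex 0.0 3.0 0.9
   vertex 4.7 0.0 0.4
  endloop
 endfacet
 facet normal 0.705 -0.148 0.694
  outer loop
   vertex 2.3 0.3 2.9
   vertex 4.7 0.0 0.4
   vertex 1.4 4.0 4.6
  endloop
 endfacet
 facet normal -0.231 -0.203 -0.952
  outer loop
   vertex 4.0 2.2 0.1
   vertex 4.7 0.0 0.4
   vertex 0.0 3.0 0.9
  endloop
 endfacet
 facet normal -0.200 -0.018 -0.980
  outer loop
   vertex 4.0 2.2 0.1
   vertex 0.0 3.0 0.9
   vertex 1.8 4.8 0.5
  endloop
 endfacet
 facet normal -0.711 0.653 -0.260
  outer loop
   vertex 0.7 4.4 2.5
   vertex 1.8 4.8 0.5
   vertex 0.0 3.0 0.9
  endloop
 endfacet
 facet normal -0.939 0.092 0.331
  outer loop
   vertex 0.7 4.4 2.5
   vertex 0.0 3.0 0.9
   vertex 1.4 4.0 4.6
  endloop
 endfacet
 facet normal -0.011 0.982 0.191
  outer loop
   vertex 0.7 4.4 2.5
   vertex 1.4 4.0 4.6
   vertex 1.8 4.8 0.5
  endloop
 endfacet
 facet normal -0.849 -0.333 0.411
  outer loop
   vertex 1.1 1.8 2.2
   vertex 1.4 4.0 4.6
   vertex 0.0 3.0 0.9
  endloop
 endfacet
 facet normal -0.805 -0.573 0.152
  outer loop
   vertex 1.1 1.8 2.2
   vertex 0.0 3.0 0.9
   vertex 2.3 0.3 2.9
  endloop
 endfacet
 facet normal -0.783 -0.407 0.471
  outer loop
   vertex 1.1 1.8 2.2
   vertex 2.3 0.3 2.9
   vertex 1.4 4.0 4.6
  endloop
 endfacet
 facet normal 0.222 0.953 0.208
  outer loop
   vertex 3.7 4.4 0.3
   vertex 1.8 4.8 0.5
   vertex 1.4 4.0 4.6
  endloop
 endfacet
 facet normal -0.088 0.078 -0.993
  outer loop
   vertex 3.7 4.4 0.3
   vertex 4.0 2.2 0.1
   vertex 1.8 4.8 0.5
  endloop
 endfacet
 facet normal 0.855 0.205 0.476
  outer loop
   vertex 3.7 4.4 0.3
   vertex 1.4 4.0 4.6
   vertex 4.7 0.0 0.4
  endloop
 endfacet
 facet normal 0.771 0.161 -0.617
  outer loop
   vertex 3.7 4.4 0.3
   vertex 4.7 0.0 0.4
   vertex 4.0 2.2 0.1
  endloop
 endfacet
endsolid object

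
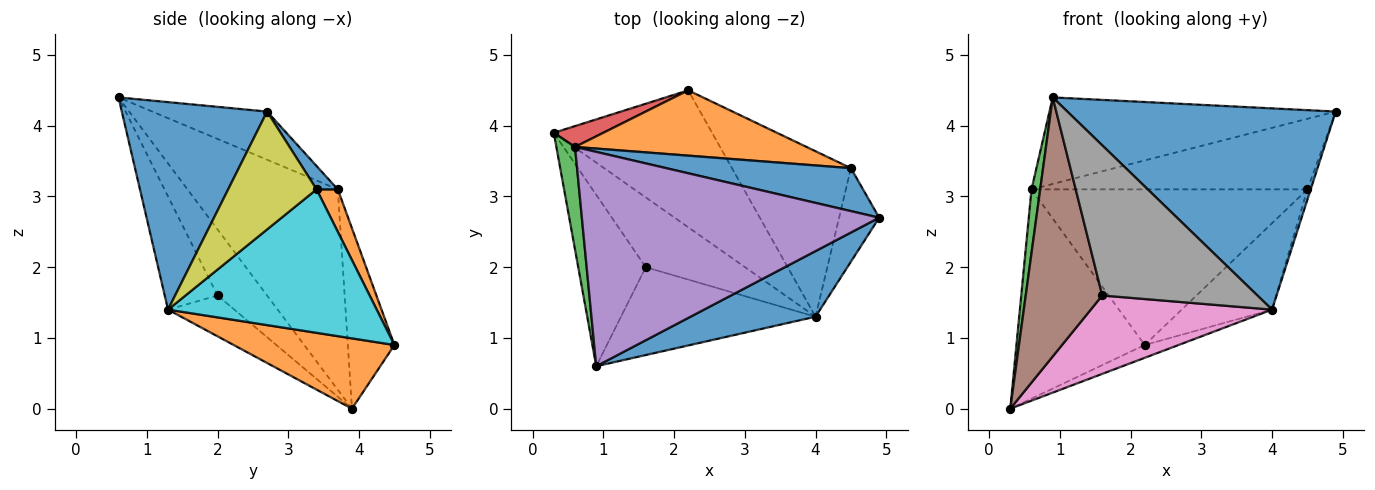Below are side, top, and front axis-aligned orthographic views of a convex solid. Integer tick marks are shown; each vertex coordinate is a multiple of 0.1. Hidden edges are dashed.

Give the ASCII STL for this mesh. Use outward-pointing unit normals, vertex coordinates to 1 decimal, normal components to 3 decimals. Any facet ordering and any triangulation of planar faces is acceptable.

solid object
 facet normal 0.458 -0.845 0.276
  outer loop
   vertex 4.0 1.3 1.4
   vertex 4.9 2.7 4.2
   vertex 0.9 0.6 4.4
  endloop
 endfacet
 facet normal 0.404 0.085 -0.911
  outer loop
   vertex 4.0 1.3 1.4
   vertex 0.3 3.9 0.0
   vertex 2.2 4.5 0.9
  endloop
 endfacet
 facet normal -0.994 -0.057 0.092
  outer loop
   vertex 0.6 3.7 3.1
   vertex 0.3 3.9 0.0
   vertex 0.9 0.6 4.4
  endloop
 endfacet
 facet normal -0.340 0.936 0.093
  outer loop
   vertex 0.6 3.7 3.1
   vertex 2.2 4.5 0.9
   vertex 0.3 3.9 0.0
  endloop
 endfacet
 facet normal -0.148 0.370 0.917
  outer loop
   vertex 0.6 3.7 3.1
   vertex 0.9 0.6 4.4
   vertex 4.9 2.7 4.2
  endloop
 endfacet
 facet normal -0.475 -0.734 -0.486
  outer loop
   vertex 1.6 2.0 1.6
   vertex 0.9 0.6 4.4
   vertex 0.3 3.9 0.0
  endloop
 endfacet
 facet normal -0.264 -0.720 -0.641
  outer loop
   vertex 1.6 2.0 1.6
   vertex 0.3 3.9 0.0
   vertex 4.0 1.3 1.4
  endloop
 endfacet
 facet normal -0.282 -0.828 -0.485
  outer loop
   vertex 1.6 2.0 1.6
   vertex 4.0 1.3 1.4
   vertex 0.9 0.6 4.4
  endloop
 endfacet
 facet normal 0.946 0.035 -0.322
  outer loop
   vertex 4.5 3.4 3.1
   vertex 4.9 2.7 4.2
   vertex 4.0 1.3 1.4
  endloop
 endfacet
 facet normal 0.730 0.316 -0.605
  outer loop
   vertex 4.5 3.4 3.1
   vertex 4.0 1.3 1.4
   vertex 2.2 4.5 0.9
  endloop
 endfacet
 facet normal 0.066 0.852 0.519
  outer loop
   vertex 4.5 3.4 3.1
   vertex 0.6 3.7 3.1
   vertex 4.9 2.7 4.2
  endloop
 endfacet
 facet normal 0.071 0.920 0.386
  outer loop
   vertex 4.5 3.4 3.1
   vertex 2.2 4.5 0.9
   vertex 0.6 3.7 3.1
  endloop
 endfacet
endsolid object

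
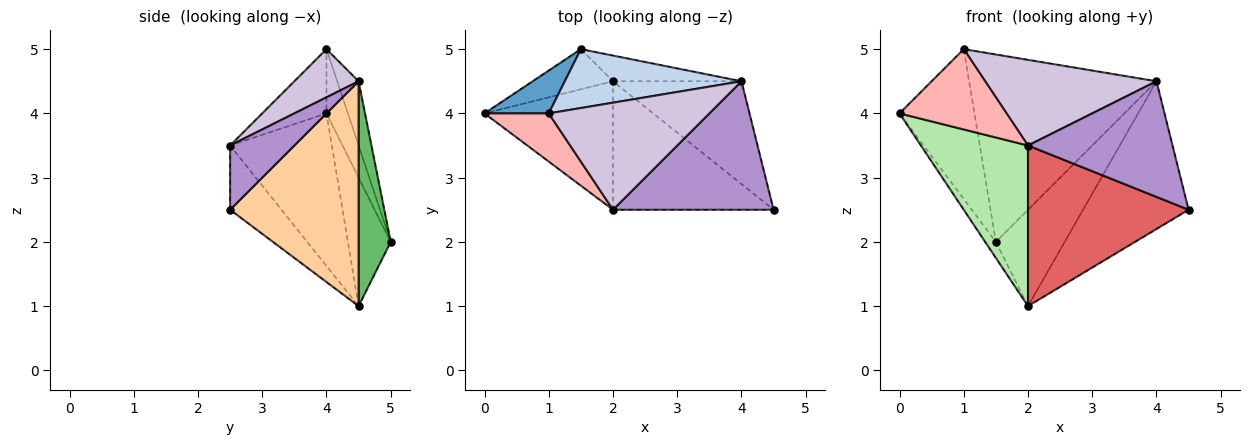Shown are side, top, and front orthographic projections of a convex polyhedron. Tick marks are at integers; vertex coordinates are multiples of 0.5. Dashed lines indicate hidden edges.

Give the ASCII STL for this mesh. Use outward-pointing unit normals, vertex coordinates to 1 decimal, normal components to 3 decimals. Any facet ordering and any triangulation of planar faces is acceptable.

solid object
 facet normal -0.265 0.927 0.265
  outer loop
   vertex 1.0 4.0 5.0
   vertex 1.5 5.0 2.0
   vertex 0.0 4.0 4.0
  endloop
 endfacet
 facet normal -0.108 0.948 0.298
  outer loop
   vertex 4.0 4.5 4.5
   vertex 1.5 5.0 2.0
   vertex 1.0 4.0 5.0
  endloop
 endfacet
 facet normal -0.830 0.207 -0.518
  outer loop
   vertex 2.0 4.5 1.0
   vertex 0.0 4.0 4.0
   vertex 1.5 5.0 2.0
  endloop
 endfacet
 facet normal 0.707 0.581 -0.404
  outer loop
   vertex 2.0 4.5 1.0
   vertex 4.0 4.5 4.5
   vertex 4.5 2.5 2.5
  endloop
 endfacet
 facet normal 0.411 0.881 -0.235
  outer loop
   vertex 2.0 4.5 1.0
   vertex 1.5 5.0 2.0
   vertex 4.0 4.5 4.5
  endloop
 endfacet
 facet normal -0.596 -0.627 -0.502
  outer loop
   vertex 2.0 2.5 3.5
   vertex 0.0 4.0 4.0
   vertex 2.0 4.5 1.0
  endloop
 endfacet
 facet normal -0.242 -0.758 -0.606
  outer loop
   vertex 2.0 2.5 3.5
   vertex 2.0 4.5 1.0
   vertex 4.5 2.5 2.5
  endloop
 endfacet
 facet normal -0.457 -0.762 0.457
  outer loop
   vertex 2.0 2.5 3.5
   vertex 1.0 4.0 5.0
   vertex 0.0 4.0 4.0
  endloop
 endfacet
 facet normal 0.285 -0.641 0.712
  outer loop
   vertex 2.0 2.5 3.5
   vertex 4.5 2.5 2.5
   vertex 4.0 4.5 4.5
  endloop
 endfacet
 facet normal 0.228 -0.608 0.760
  outer loop
   vertex 2.0 2.5 3.5
   vertex 4.0 4.5 4.5
   vertex 1.0 4.0 5.0
  endloop
 endfacet
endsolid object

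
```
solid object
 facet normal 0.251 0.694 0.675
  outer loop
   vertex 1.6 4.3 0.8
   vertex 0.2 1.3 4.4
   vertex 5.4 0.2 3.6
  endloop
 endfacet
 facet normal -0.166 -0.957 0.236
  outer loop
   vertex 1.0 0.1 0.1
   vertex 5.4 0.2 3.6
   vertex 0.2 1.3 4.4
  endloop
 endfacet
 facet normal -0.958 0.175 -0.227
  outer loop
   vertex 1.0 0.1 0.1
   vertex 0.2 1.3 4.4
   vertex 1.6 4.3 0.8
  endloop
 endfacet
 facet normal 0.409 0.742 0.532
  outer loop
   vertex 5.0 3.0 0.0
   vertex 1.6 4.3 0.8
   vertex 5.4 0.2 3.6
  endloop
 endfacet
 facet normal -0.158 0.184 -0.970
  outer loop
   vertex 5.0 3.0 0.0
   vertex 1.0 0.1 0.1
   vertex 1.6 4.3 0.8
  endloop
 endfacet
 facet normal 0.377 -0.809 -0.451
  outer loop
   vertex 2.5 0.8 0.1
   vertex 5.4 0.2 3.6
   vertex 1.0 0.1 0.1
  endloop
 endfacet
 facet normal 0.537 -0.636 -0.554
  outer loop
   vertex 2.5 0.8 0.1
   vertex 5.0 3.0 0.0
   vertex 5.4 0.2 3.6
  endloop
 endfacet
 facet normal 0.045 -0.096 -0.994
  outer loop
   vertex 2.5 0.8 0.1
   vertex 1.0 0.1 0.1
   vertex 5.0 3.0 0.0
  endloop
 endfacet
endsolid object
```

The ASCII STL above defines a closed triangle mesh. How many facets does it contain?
8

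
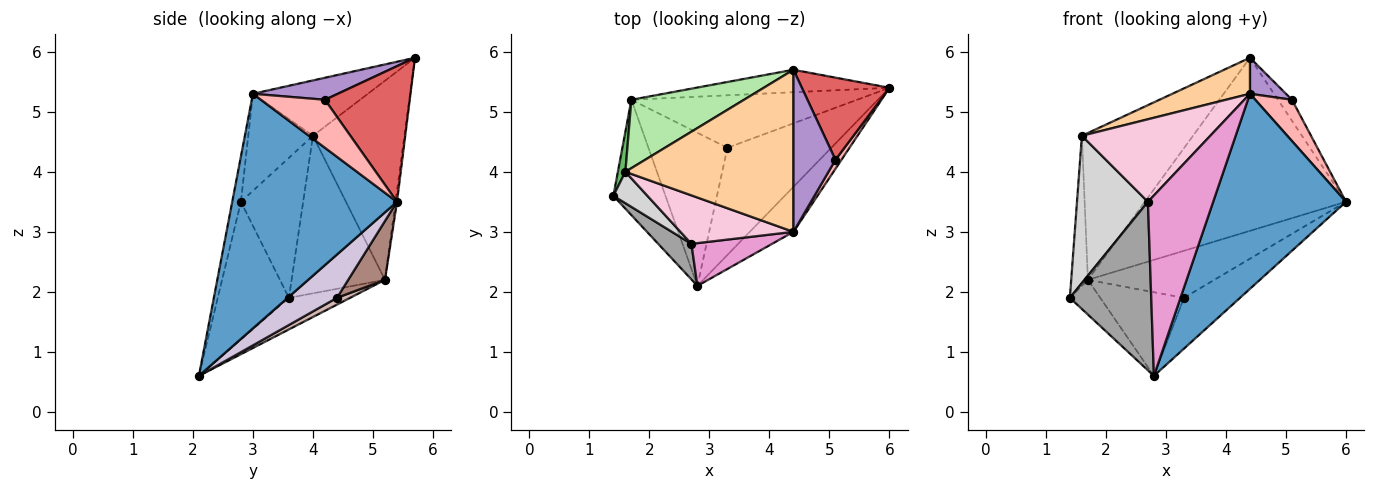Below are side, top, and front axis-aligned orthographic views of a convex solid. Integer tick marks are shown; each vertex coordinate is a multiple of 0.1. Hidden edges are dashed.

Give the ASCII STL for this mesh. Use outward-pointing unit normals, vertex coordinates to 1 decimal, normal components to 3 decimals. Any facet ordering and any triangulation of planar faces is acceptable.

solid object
 facet normal 0.770 -0.621 -0.143
  outer loop
   vertex 4.4 3.0 5.3
   vertex 2.8 2.1 0.6
   vertex 6.0 5.4 3.5
  endloop
 endfacet
 facet normal -0.502 0.249 -0.828
  outer loop
   vertex 1.7 5.2 2.2
   vertex 2.8 2.1 0.6
   vertex 1.4 3.6 1.9
  endloop
 endfacet
 facet normal -0.007 0.992 -0.129
  outer loop
   vertex 1.7 5.2 2.2
   vertex 4.4 5.7 5.9
   vertex 6.0 5.4 3.5
  endloop
 endfacet
 facet normal -0.306 -0.207 0.929
  outer loop
   vertex 1.6 4.0 4.6
   vertex 4.4 3.0 5.3
   vertex 4.4 5.7 5.9
  endloop
 endfacet
 facet normal -0.983 0.176 0.047
  outer loop
   vertex 1.6 4.0 4.6
   vertex 1.7 5.2 2.2
   vertex 1.4 3.6 1.9
  endloop
 endfacet
 facet normal -0.598 0.726 0.338
  outer loop
   vertex 1.6 4.0 4.6
   vertex 4.4 5.7 5.9
   vertex 1.7 5.2 2.2
  endloop
 endfacet
 facet normal 0.832 0.137 0.537
  outer loop
   vertex 5.1 4.2 5.2
   vertex 6.0 5.4 3.5
   vertex 4.4 5.7 5.9
  endloop
 endfacet
 facet normal 0.863 -0.494 0.108
  outer loop
   vertex 5.1 4.2 5.2
   vertex 4.4 3.0 5.3
   vertex 6.0 5.4 3.5
  endloop
 endfacet
 facet normal 0.455 -0.193 0.869
  outer loop
   vertex 5.1 4.2 5.2
   vertex 4.4 5.7 5.9
   vertex 4.4 3.0 5.3
  endloop
 endfacet
 facet normal 0.352 0.401 -0.845
  outer loop
   vertex 3.3 4.4 1.9
   vertex 6.0 5.4 3.5
   vertex 2.8 2.1 0.6
  endloop
 endfacet
 facet normal 0.191 0.655 -0.731
  outer loop
   vertex 3.3 4.4 1.9
   vertex 1.7 5.2 2.2
   vertex 6.0 5.4 3.5
  endloop
 endfacet
 facet normal 0.075 0.478 -0.875
  outer loop
   vertex 3.3 4.4 1.9
   vertex 2.8 2.1 0.6
   vertex 1.7 5.2 2.2
  endloop
 endfacet
 facet normal -0.128 -0.965 0.229
  outer loop
   vertex 2.7 2.8 3.5
   vertex 2.8 2.1 0.6
   vertex 4.4 3.0 5.3
  endloop
 endfacet
 facet normal -0.399 -0.791 0.464
  outer loop
   vertex 2.7 2.8 3.5
   vertex 4.4 3.0 5.3
   vertex 1.6 4.0 4.6
  endloop
 endfacet
 facet normal -0.650 -0.743 0.157
  outer loop
   vertex 2.7 2.8 3.5
   vertex 1.4 3.6 1.9
   vertex 2.8 2.1 0.6
  endloop
 endfacet
 facet normal -0.651 -0.742 0.158
  outer loop
   vertex 2.7 2.8 3.5
   vertex 1.6 4.0 4.6
   vertex 1.4 3.6 1.9
  endloop
 endfacet
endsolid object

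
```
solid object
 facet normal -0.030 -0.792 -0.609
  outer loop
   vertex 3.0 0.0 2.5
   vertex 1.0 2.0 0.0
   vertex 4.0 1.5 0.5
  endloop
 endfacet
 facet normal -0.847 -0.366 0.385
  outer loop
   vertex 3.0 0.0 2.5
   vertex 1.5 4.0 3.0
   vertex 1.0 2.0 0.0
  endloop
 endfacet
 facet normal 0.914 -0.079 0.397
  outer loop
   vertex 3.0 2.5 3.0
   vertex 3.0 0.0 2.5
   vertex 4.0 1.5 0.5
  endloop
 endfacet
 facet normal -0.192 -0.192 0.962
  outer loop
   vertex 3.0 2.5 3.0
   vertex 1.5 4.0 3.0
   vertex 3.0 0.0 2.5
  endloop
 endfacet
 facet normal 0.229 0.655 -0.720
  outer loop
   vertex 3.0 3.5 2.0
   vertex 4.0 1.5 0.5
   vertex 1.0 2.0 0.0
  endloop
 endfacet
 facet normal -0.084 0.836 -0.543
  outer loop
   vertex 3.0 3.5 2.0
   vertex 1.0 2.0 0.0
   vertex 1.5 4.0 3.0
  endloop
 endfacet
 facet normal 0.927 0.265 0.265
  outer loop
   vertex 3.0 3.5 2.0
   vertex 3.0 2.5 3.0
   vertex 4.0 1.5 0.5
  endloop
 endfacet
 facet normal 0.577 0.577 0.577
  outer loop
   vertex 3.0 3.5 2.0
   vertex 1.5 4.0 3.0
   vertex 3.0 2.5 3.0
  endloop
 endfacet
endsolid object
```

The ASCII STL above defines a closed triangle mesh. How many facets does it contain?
8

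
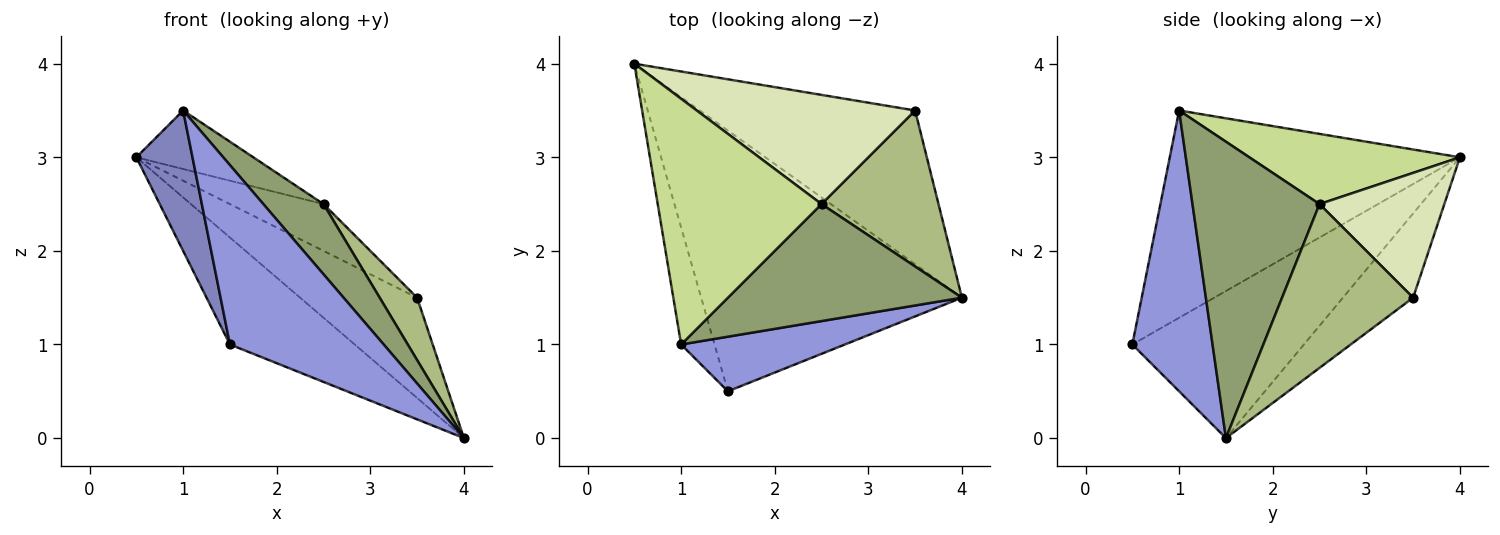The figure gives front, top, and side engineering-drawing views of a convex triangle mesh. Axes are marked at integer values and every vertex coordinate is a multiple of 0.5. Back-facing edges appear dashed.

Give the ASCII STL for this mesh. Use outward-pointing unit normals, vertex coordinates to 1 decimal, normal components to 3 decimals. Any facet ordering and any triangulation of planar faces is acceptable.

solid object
 facet normal -0.463 0.336 -0.820
  outer loop
   vertex 1.5 0.5 1.0
   vertex 0.5 4.0 3.0
   vertex 4.0 1.5 0.0
  endloop
 endfacet
 facet normal -0.970 -0.188 -0.156
  outer loop
   vertex 1.0 1.0 3.5
   vertex 0.5 4.0 3.0
   vertex 1.5 0.5 1.0
  endloop
 endfacet
 facet normal 0.447 -0.856 0.261
  outer loop
   vertex 1.0 1.0 3.5
   vertex 1.5 0.5 1.0
   vertex 4.0 1.5 0.0
  endloop
 endfacet
 facet normal -0.311 0.519 -0.796
  outer loop
   vertex 3.5 3.5 1.5
   vertex 4.0 1.5 0.0
   vertex 0.5 4.0 3.0
  endloop
 endfacet
 facet normal 0.736 -0.348 0.581
  outer loop
   vertex 2.5 2.5 2.5
   vertex 1.0 1.0 3.5
   vertex 4.0 1.5 0.0
  endloop
 endfacet
 facet normal 0.793 -0.226 0.566
  outer loop
   vertex 2.5 2.5 2.5
   vertex 4.0 1.5 0.0
   vertex 3.5 3.5 1.5
  endloop
 endfacet
 facet normal 0.385 0.214 0.898
  outer loop
   vertex 2.5 2.5 2.5
   vertex 0.5 4.0 3.0
   vertex 1.0 1.0 3.5
  endloop
 endfacet
 facet normal 0.465 0.349 0.814
  outer loop
   vertex 2.5 2.5 2.5
   vertex 3.5 3.5 1.5
   vertex 0.5 4.0 3.0
  endloop
 endfacet
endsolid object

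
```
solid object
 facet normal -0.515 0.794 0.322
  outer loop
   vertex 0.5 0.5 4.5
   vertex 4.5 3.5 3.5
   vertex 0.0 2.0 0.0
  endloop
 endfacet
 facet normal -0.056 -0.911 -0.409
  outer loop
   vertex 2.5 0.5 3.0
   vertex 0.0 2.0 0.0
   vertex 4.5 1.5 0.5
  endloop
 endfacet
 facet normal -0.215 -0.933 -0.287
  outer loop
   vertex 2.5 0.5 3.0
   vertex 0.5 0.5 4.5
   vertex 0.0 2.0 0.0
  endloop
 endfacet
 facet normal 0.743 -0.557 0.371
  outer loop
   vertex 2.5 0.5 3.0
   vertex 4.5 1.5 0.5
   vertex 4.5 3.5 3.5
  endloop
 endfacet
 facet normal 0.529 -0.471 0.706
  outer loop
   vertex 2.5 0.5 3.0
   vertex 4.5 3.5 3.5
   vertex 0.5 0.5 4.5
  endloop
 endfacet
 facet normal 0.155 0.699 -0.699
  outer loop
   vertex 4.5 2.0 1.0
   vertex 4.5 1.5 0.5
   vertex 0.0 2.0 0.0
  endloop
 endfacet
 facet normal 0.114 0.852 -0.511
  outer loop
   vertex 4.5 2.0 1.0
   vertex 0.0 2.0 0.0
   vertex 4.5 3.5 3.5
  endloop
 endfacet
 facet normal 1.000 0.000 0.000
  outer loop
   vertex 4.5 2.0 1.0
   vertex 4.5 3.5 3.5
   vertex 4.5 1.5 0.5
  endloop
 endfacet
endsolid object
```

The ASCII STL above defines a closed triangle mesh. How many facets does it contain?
8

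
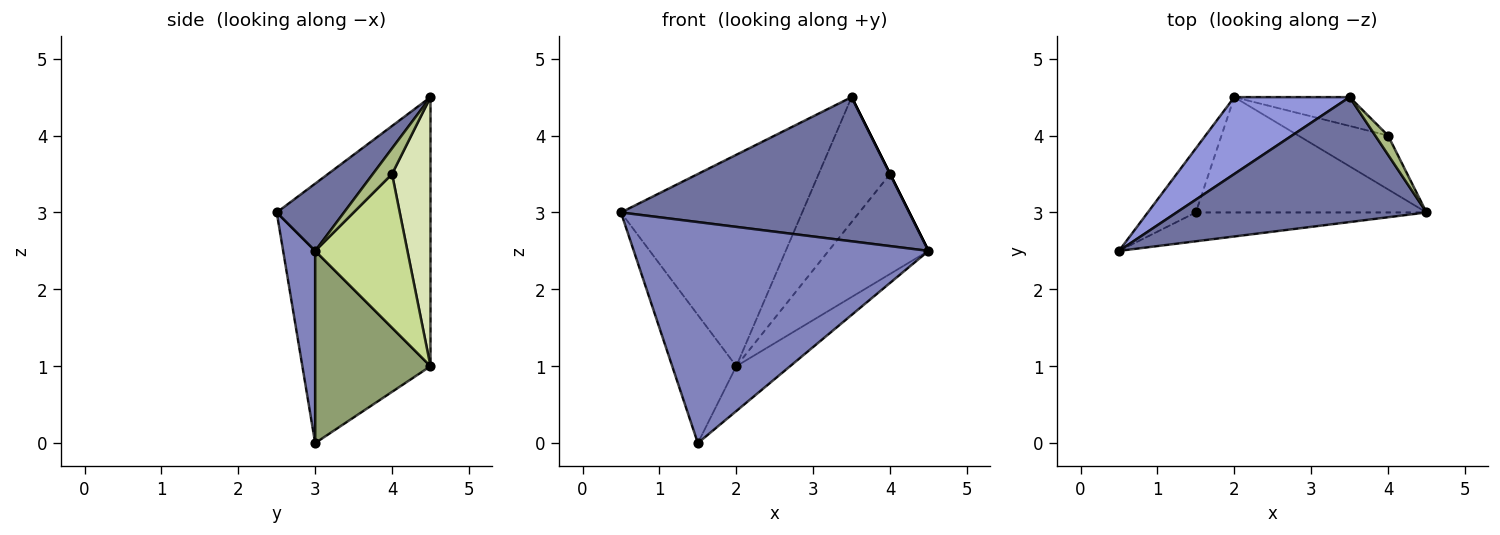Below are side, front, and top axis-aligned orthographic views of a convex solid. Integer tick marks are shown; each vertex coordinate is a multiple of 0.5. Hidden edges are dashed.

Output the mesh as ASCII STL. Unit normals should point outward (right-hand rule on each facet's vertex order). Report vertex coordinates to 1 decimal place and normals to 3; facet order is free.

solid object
 facet normal 0.174 -0.744 0.645
  outer loop
   vertex 3.5 4.5 4.5
   vertex 0.5 2.5 3.0
   vertex 4.5 3.0 2.5
  endloop
 endfacet
 facet normal 0.107 -0.986 -0.129
  outer loop
   vertex 1.5 3.0 0.0
   vertex 4.5 3.0 2.5
   vertex 0.5 2.5 3.0
  endloop
 endfacet
 facet normal -0.623 0.735 0.267
  outer loop
   vertex 2.0 4.5 1.0
   vertex 0.5 2.5 3.0
   vertex 3.5 4.5 4.5
  endloop
 endfacet
 facet normal -0.873 0.436 -0.218
  outer loop
   vertex 2.0 4.5 1.0
   vertex 1.5 3.0 0.0
   vertex 0.5 2.5 3.0
  endloop
 endfacet
 facet normal 0.613 0.286 -0.736
  outer loop
   vertex 2.0 4.5 1.0
   vertex 4.5 3.0 2.5
   vertex 1.5 3.0 0.0
  endloop
 endfacet
 facet normal 0.894 0.000 0.447
  outer loop
   vertex 4.0 4.0 3.5
   vertex 3.5 4.5 4.5
   vertex 4.5 3.0 2.5
  endloop
 endfacet
 facet normal 0.631 0.683 -0.368
  outer loop
   vertex 4.0 4.0 3.5
   vertex 4.5 3.0 2.5
   vertex 2.0 4.5 1.0
  endloop
 endfacet
 facet normal 0.465 0.863 -0.199
  outer loop
   vertex 4.0 4.0 3.5
   vertex 2.0 4.5 1.0
   vertex 3.5 4.5 4.5
  endloop
 endfacet
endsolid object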